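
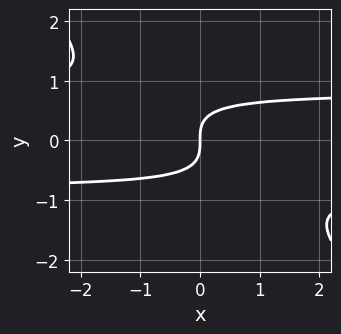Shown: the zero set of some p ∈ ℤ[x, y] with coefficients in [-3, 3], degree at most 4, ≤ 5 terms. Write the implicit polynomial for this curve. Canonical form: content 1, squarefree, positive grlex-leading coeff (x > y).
3*x*y^2 + 3*y^3 - 2*x

Degree: the shape is more complex than any degree-2 curve, so deg p = 3.
From the visible intercepts: one x-axis crossing is at x = 0; one y-axis crossing is at y = 0.
The integer polynomial consistent with all of this is the stated p.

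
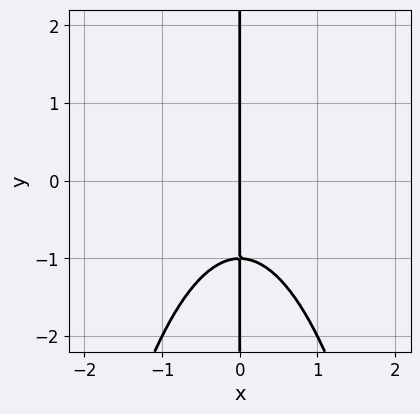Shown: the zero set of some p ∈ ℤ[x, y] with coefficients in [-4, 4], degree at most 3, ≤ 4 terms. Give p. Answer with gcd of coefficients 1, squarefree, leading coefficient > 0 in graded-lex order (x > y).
1. Degree: the shape is more complex than any degree-2 curve, so deg p = 3.
2. Against the integer gridlines: the visible y-axis segment lies entirely on the curve; it meets the x-axis at x = 0 (among the integer gridlines).
3. Assembling these constraints gives the stated polynomial.

x^3 + x*y + x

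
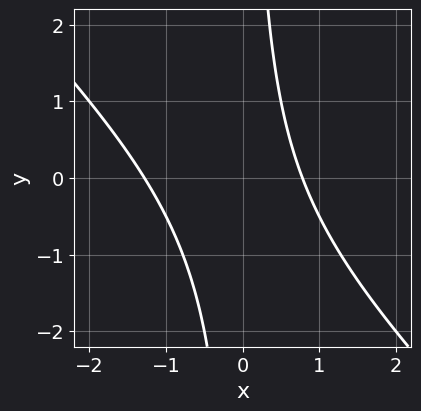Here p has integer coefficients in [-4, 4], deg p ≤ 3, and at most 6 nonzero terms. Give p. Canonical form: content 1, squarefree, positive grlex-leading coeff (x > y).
2*x^2 + 2*x*y + x - 2

(a) Degree: the shape is more complex than any degree-1 curve, so deg p = 2.
(b) Against the integer gridlines: the curve avoids every integer y-axis point in the box.
(c) The integer polynomial consistent with all of this is the stated p.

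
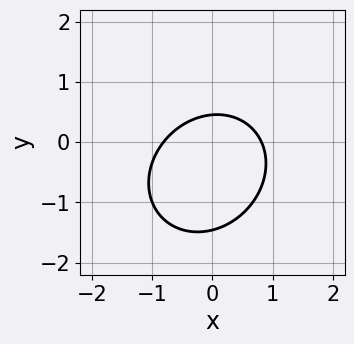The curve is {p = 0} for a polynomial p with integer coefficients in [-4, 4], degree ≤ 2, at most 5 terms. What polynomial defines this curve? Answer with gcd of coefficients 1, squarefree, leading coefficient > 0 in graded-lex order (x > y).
3*x^2 - x*y + 3*y^2 + 3*y - 2

(a) The degree is 2 — a generic line meets the curve in up to 2 points.
(b) Putting this together gives p.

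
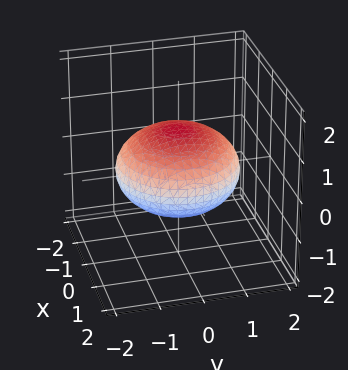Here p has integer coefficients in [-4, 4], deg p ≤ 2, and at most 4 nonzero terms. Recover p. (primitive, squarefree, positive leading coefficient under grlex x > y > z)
x^2 + y^2 + 2*z^2 - 2

1. deg p = 2.
2. Symmetries: the z-axis is an axis of rotation, so x and y enter only as x² + y²; the z ↦ −z reflection is a symmetry, so z appears only in even powers.
3. Against the integer gridlines: a circular section at z = 0 has radius between 1 and 2; the z-axis gridline crossings are at z ∈ {-1, 1}.
4. Matching integer coefficients to the picture gives p.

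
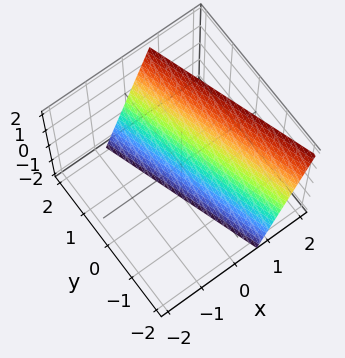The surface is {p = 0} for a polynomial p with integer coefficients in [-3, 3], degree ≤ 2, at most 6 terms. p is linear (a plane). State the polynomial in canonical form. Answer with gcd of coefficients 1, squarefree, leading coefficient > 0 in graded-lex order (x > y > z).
The degree is 1 — the surface is flat (a plane).
Reading off the gridlines: it crosses the z-axis at the gridline z = -2; it crosses the y-axis at the gridline y = 2.
Assembling these constraints gives the stated polynomial.

3*x + y - z - 2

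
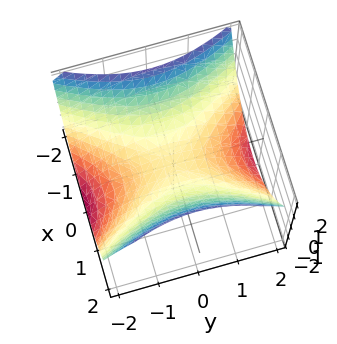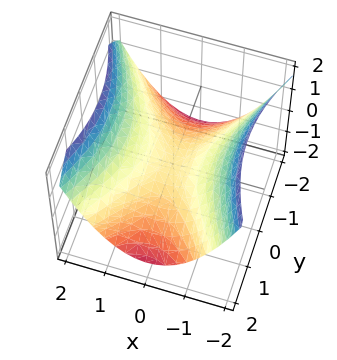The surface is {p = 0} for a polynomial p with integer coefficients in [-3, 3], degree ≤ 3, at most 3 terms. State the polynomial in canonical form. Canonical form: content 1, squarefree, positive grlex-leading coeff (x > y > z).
1. deg p = 2. A saddle surface; a quadric.
2. Symmetries: mirror symmetry y ↦ −y ⇒ only even powers of y; it's symmetric under x → −x, forcing even powers of x.
3. Against the integer gridlines: it meets the y-axis at y = 0 (among the integer gridlines); it crosses the z-axis at the gridline z = 0; one x-axis crossing is at x = 0.
4. Assembling these constraints gives the stated polynomial.

2*x^2 - y^2 - 3*z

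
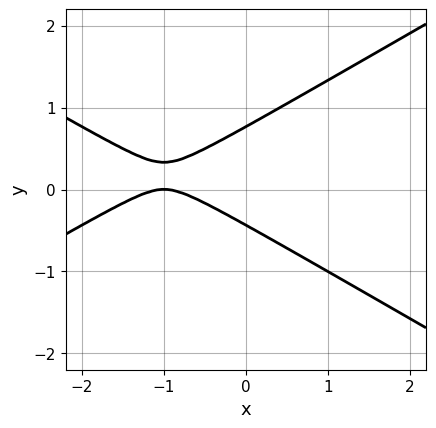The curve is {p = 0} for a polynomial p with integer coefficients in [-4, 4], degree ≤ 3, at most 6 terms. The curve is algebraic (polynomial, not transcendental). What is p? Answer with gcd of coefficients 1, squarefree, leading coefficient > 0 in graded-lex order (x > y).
First, deg p = 2. The shape is more complex than any degree-1 curve.
Next, from the axis intercepts and sections: it crosses the x-axis at the gridline x = -1.
Finally, these observations pin down the coefficients.

x^2 - 3*y^2 + 2*x + y + 1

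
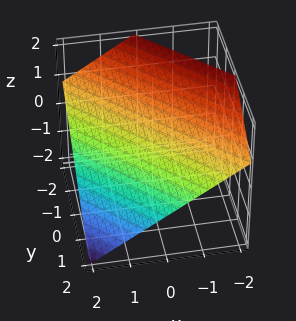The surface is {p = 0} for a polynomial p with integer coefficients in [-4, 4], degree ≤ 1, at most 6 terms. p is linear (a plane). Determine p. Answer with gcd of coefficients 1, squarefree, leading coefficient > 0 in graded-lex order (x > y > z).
2*x + 2*y + 3*z - 2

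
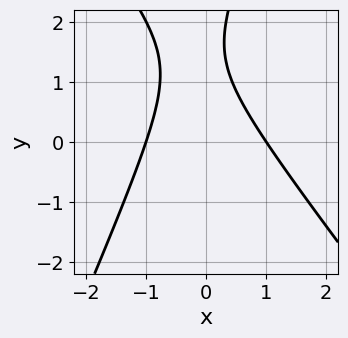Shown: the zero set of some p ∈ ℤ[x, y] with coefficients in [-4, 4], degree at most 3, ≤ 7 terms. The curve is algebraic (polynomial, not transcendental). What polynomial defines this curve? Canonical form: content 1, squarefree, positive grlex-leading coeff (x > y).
3*x^2 + x*y - y^2 + 3*y - 3

(a) deg p = 2.
(b) From the visible intercepts: no y-intercept at any integer in the box; among the integer gridlines, it crosses the x-axis at x ∈ {-1, 1}.
(c) Assembling these constraints gives the stated polynomial.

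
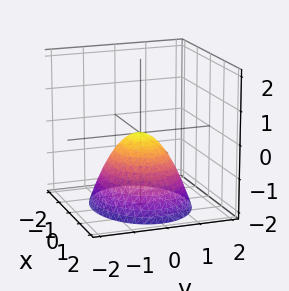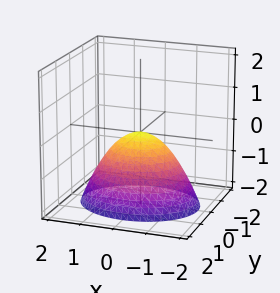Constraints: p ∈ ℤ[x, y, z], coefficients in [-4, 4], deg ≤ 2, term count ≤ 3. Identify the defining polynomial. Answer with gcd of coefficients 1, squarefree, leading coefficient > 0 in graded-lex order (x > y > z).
(a) The degree is 2 — a paraboloid; a quadric.
(b) Symmetries: it's symmetric under x → −x, forcing even powers of x; the y ↦ −y reflection is a symmetry, so y appears only in even powers.
(c) Checking where it meets the axes: it crosses the y-axis at the gridline y = 0; one z-axis crossing is at z = 0.
(d) Together with the visible shape, these determine p as stated.

2*x^2 + 3*y^2 + 3*z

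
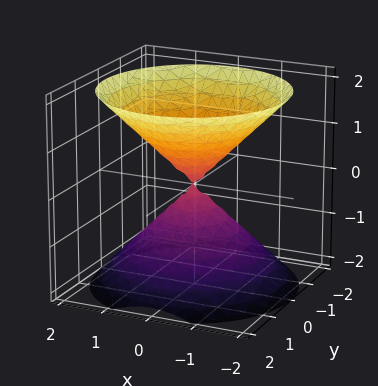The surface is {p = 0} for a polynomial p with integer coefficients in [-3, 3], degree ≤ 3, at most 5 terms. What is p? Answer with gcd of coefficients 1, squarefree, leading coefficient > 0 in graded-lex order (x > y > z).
x^2 + y^2 - z^2

(a) I count 2 distinct pieces. They look like related sheets of one shape, so recover p as a whole.
(b) Degree: two nappes meeting at a single point; a quadric, so deg p = 2.
(c) Symmetry: the surface is invariant under rotation about z: p = q(x² + y², z); mirror symmetry z ↦ −z ⇒ only even powers of z.
(d) Checking where it meets the axes: it meets the z-axis at z = 0 (among the integer gridlines); it crosses the y-axis at the gridline y = 0; it meets the x-axis at x = 0 (among the integer gridlines).
(e) Putting this together gives p.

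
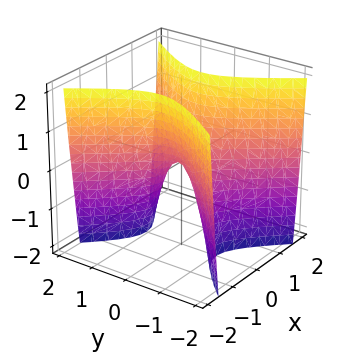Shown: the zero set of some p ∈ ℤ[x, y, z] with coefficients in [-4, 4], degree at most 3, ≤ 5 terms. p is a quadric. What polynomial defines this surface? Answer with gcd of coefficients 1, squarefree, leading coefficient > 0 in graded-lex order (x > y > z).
(a) The degree is 2 — a saddle surface; a quadric.
(b) Symmetries: it's symmetric under y → −y, forcing even powers of y; it's symmetric under x → −x, forcing even powers of x.
(c) Observable constraints: it crosses the z-axis at the gridline z = 0; it crosses the x-axis at the gridline x = 0.
(d) Assembling these constraints gives the stated polynomial.

3*x^2 - 2*y^2 - z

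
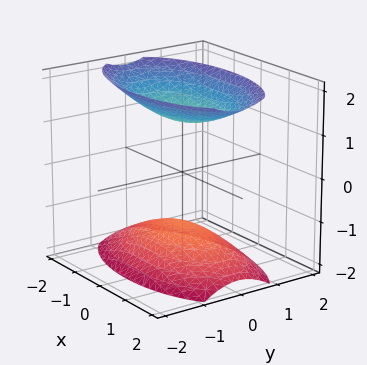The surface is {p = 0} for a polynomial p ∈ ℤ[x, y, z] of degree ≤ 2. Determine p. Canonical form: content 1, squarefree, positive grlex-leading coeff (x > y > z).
x^2 + 3*y^2 - 2*z^2 + 3

The picture has 2 separate pieces. They look like related sheets of one shape, so recover p as a whole.
deg p = 2. Two separate bowl-shaped sheets opening away from each other; a quadric.
Symmetries: it's symmetric under z → −z, forcing even powers of z; it's symmetric under x → −x, forcing even powers of x; mirror symmetry y ↦ −y ⇒ only even powers of y.
From the visible intercepts: the surface avoids every integer x-axis point in the box; it misses every integer gridline on the y-axis.
Assembling these constraints gives the stated polynomial.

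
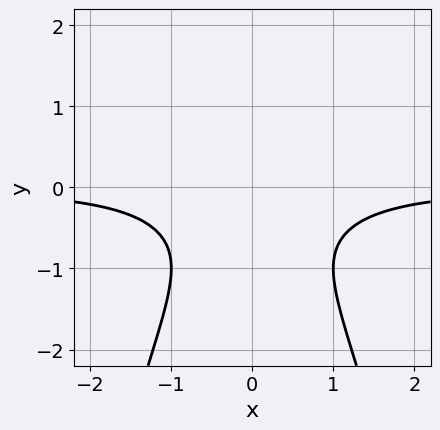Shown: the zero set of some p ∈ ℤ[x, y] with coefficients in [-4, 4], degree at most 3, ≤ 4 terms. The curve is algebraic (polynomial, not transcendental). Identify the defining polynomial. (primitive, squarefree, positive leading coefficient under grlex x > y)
1. deg p = 3. A generic line meets the curve in up to 3 points.
2. Symmetries: it's symmetric under x → −x, forcing even powers of x.
3. From the axis intercepts and sections: it misses every integer gridline on the y-axis; the curve avoids every integer x-axis point in the box.
4. Together with the visible shape, these determine p as stated.

x^2*y + y^2 + y + 1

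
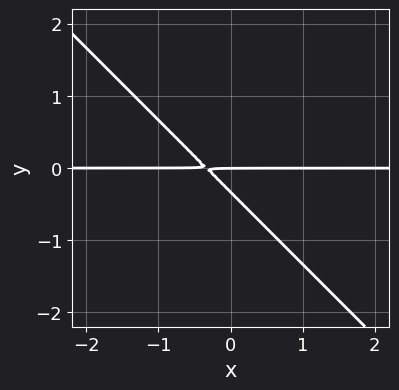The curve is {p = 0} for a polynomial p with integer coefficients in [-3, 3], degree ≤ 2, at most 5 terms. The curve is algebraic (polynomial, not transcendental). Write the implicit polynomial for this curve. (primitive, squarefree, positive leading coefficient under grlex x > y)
3*x*y + 3*y^2 + y

First, the degree is 2 — no degree-1 curve has this shape.
Then, reading off the gridlines: every point of the x-axis in the box is on the curve; it meets the y-axis at y = 0 (among the integer gridlines).
Finally, putting this together gives p.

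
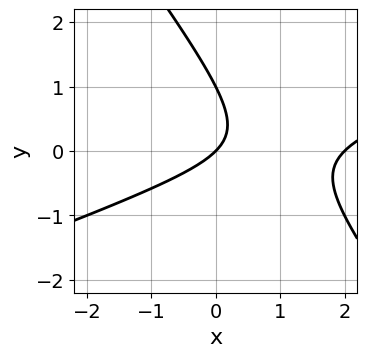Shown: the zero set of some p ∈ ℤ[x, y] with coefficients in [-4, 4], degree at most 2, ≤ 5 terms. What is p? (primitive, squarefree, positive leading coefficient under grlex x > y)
x^2 - 2*x*y - 2*y^2 - 2*x + 2*y

First, deg p = 2.
Next, against the integer gridlines: the x-axis gridline crossings are at x ∈ {0, 2}; among the integer gridlines, it crosses the y-axis at y ∈ {0, 1}.
Finally, fitting integer coefficients to these (and the overall shape) gives p.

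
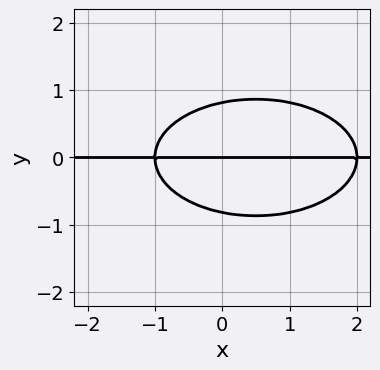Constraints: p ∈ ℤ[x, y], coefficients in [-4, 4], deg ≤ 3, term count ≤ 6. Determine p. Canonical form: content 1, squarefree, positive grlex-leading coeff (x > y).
x^2*y + 3*y^3 - x*y - 2*y

First, deg p = 3.
Then, against the integer gridlines: the visible x-axis segment lies entirely on the curve; it crosses the y-axis at the gridline y = 0.
Finally, the integer polynomial consistent with all of this is the stated p.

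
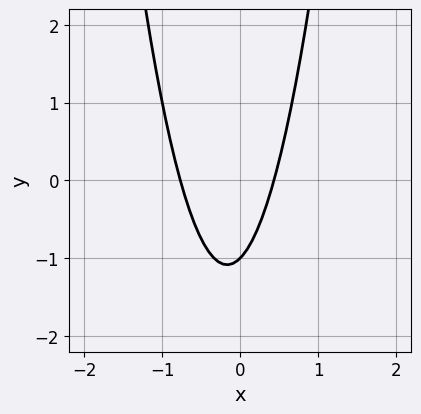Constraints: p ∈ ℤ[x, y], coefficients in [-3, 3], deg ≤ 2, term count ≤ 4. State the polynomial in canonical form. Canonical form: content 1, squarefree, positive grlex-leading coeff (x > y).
3*x^2 + x - y - 1

The degree is 2 — a generic line meets the curve in up to 2 points.
Checking where it meets the axes: it crosses the y-axis at the gridline y = -1.
These observations pin down the coefficients.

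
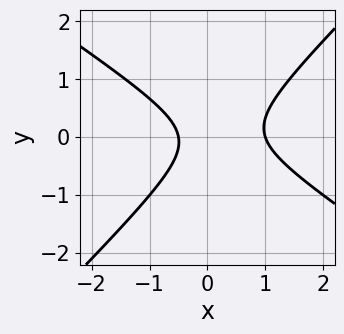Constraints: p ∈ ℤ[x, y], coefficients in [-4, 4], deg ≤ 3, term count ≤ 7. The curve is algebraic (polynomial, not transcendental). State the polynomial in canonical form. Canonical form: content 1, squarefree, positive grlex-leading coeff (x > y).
2*x^2 + x*y - 3*y^2 - x - 1

1. Degree: no degree-1 curve has this shape, so deg p = 2.
2. From the axis intercepts and sections: the curve avoids every integer y-axis point in the box; it crosses the x-axis at the gridline x = 1.
3. The integer polynomial consistent with all of this is the stated p.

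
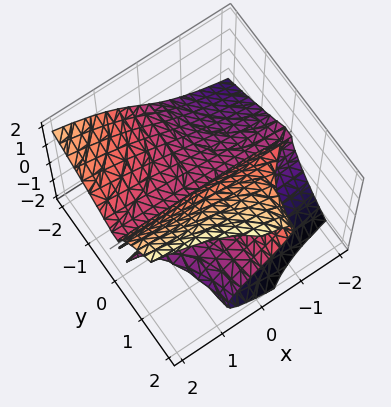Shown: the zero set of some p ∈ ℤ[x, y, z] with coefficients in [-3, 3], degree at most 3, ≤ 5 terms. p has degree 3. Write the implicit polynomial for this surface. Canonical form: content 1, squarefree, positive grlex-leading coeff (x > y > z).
x*y^2 - z^3 + 2*y*z

(a) deg p = 3.
(b) From the axis intercepts and sections: the visible y-axis segment lies entirely on the surface; the visible x-axis segment lies entirely on the surface; it crosses the z-axis at the gridline z = 0.
(c) Putting this together gives p.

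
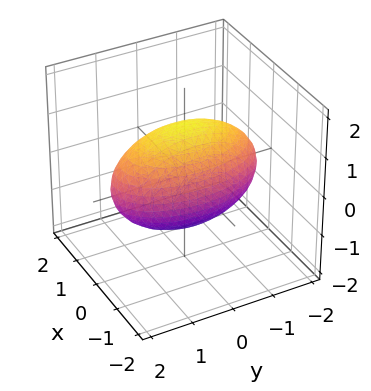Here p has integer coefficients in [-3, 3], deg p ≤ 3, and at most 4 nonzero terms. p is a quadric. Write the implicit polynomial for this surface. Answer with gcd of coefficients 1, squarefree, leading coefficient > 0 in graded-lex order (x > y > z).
(a) deg p = 2. A closed, bounded, convex surface; a quadric.
(b) Symmetries: the y ↦ −y reflection is a symmetry, so y appears only in even powers; mirror symmetry z ↦ −z ⇒ only even powers of z; it's symmetric under x → −x, forcing even powers of x.
(c) Observable constraints: the x-axis gridline crossings are at x ∈ {-1, 1}.
(d) Fitting integer coefficients to these (and the overall shape) gives p.

3*x^2 + y^2 + 2*z^2 - 3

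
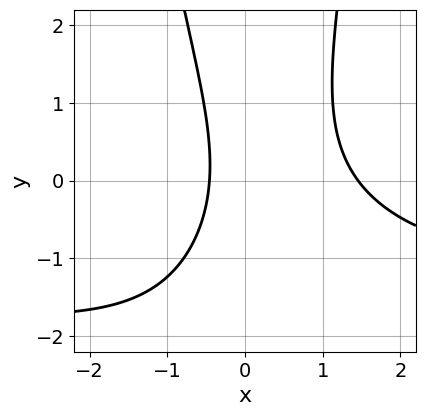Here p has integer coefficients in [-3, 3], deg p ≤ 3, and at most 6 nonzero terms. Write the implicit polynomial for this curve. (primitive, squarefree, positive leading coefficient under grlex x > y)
First, deg p = 3. The shape is more complex than any degree-2 curve.
Then, observable constraints: no y-intercept at any integer in the box.
Finally, fitting integer coefficients to these (and the overall shape) gives p.

2*x^2*y + 3*x^2 - y^2 - 3*x - 2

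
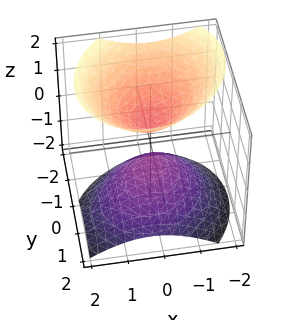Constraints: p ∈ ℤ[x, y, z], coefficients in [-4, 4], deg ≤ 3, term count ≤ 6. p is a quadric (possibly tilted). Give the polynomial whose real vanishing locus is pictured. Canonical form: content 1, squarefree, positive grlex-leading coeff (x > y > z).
3*x^2 - x*y + 3*y^2 + 2*y*z - 3*z^2 + 1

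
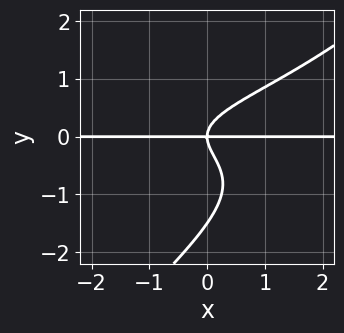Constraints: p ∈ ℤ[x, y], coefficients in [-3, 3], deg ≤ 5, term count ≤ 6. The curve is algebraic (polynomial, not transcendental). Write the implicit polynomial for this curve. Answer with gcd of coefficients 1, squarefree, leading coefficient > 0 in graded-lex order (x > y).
First, the degree is 4 — the shape is more complex than any degree-3 curve.
Next, from the visible intercepts: the visible x-axis segment lies entirely on the curve; one y-axis crossing is at y = 0.
Finally, these observations pin down the coefficients.

2*x*y^3 - 2*y^4 - 3*y^3 + 2*x*y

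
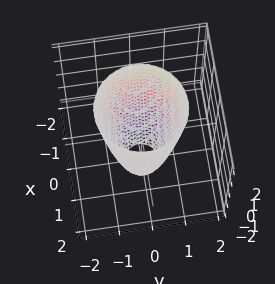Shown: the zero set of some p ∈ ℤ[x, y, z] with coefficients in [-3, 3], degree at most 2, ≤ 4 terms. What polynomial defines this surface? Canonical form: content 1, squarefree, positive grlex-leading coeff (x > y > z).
The degree is 2 — no degree-1 surface has this shape.
Symmetries: rotational symmetry about the z-axis ⇒ p depends on x, y only through x² + y².
From the axis intercepts and sections: among the integer gridlines, it crosses the x-axis at x ∈ {-1, 1}; a circular section at z = 2 has radius between 1 and 2; among the integer gridlines, it crosses the y-axis at y ∈ {-1, 1}.
Together with the visible shape, these determine p as stated.

3*x^2 + 3*y^2 - z - 3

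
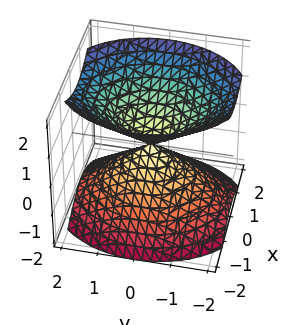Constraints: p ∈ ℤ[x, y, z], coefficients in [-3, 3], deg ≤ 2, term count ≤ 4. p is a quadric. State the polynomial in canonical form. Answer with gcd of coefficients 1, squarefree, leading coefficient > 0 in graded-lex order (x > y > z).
3*x^2 + 2*y^2 - 3*z^2

1. There are 2 components. Treating them together as one polynomial.
2. deg p = 2. Two nappes meeting at a single point; a quadric.
3. Symmetries: the y ↦ −y reflection is a symmetry, so y appears only in even powers; the x ↦ −x reflection is a symmetry, so x appears only in even powers; mirror symmetry z ↦ −z ⇒ only even powers of z.
4. From the axis intercepts and sections: it crosses the z-axis at the gridline z = 0; it meets the x-axis at x = 0 (among the integer gridlines).
5. Assembling these constraints gives the stated polynomial.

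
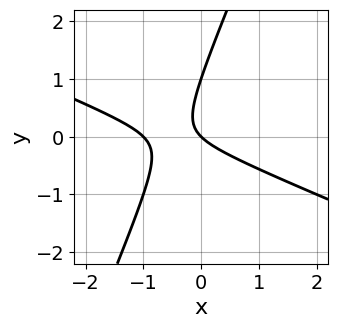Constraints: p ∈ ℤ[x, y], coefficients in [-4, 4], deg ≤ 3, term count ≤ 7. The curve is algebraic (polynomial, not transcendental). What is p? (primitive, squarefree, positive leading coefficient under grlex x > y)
1. The degree is 2 — the shape is more complex than any degree-1 curve.
2. From the axis intercepts and sections: among the integer gridlines, it crosses the x-axis at x ∈ {-1, 0}; the y-axis gridline crossings are at y ∈ {0, 1}.
3. These observations pin down the coefficients.

x^2 + 2*x*y - y^2 + x + y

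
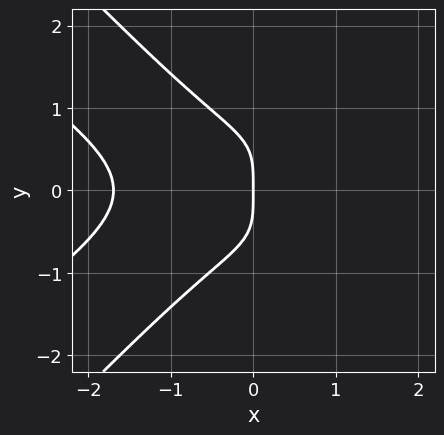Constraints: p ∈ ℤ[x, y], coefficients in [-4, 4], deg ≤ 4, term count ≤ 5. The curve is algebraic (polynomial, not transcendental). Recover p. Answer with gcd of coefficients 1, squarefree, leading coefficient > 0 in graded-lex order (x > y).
x^4 - 3*x^2*y^2 + 2*y^4 + x^3 + 2*x

1. Degree: the shape is more complex than any degree-3 curve, so deg p = 4.
2. Symmetries: mirror symmetry y ↦ −y ⇒ only even powers of y.
3. Against the integer gridlines: it meets the x-axis at x = 0 (among the integer gridlines); it crosses the y-axis at the gridline y = 0.
4. Solving for integer coefficients yields p as stated.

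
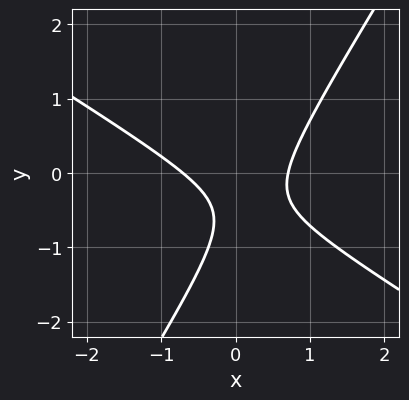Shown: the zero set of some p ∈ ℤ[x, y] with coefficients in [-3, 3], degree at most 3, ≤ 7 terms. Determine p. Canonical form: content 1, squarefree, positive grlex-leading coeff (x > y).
1. Degree: the shape is more complex than any degree-1 curve, so deg p = 2.
2. From the visible intercepts: the curve avoids every integer y-axis point in the box.
3. Solving for integer coefficients yields p as stated.

2*x^2 + 2*x*y - 2*y^2 - 2*y - 1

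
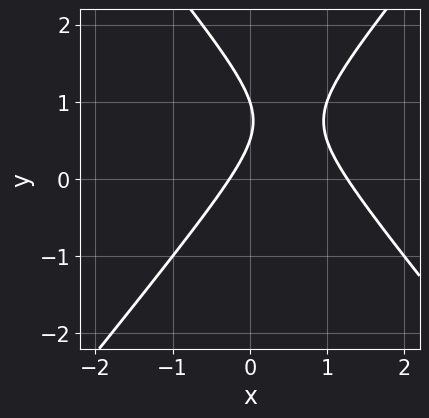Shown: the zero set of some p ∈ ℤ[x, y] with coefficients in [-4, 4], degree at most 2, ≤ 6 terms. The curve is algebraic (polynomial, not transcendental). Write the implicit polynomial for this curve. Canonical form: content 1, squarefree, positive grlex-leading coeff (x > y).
3*x^2 - 2*y^2 - 3*x + 3*y - 1

First, deg p = 2.
Then, reading off the gridlines: it meets the y-axis at y = 1 (among the integer gridlines).
Finally, putting this together gives p.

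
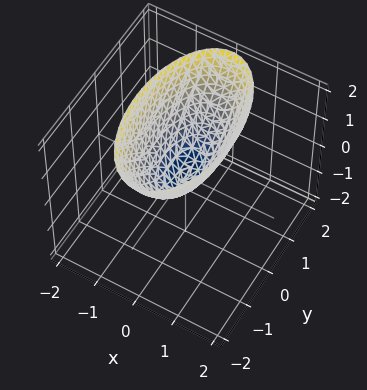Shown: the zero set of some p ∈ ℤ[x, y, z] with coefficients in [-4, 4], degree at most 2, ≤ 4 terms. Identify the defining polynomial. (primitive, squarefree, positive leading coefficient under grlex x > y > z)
3*x^2 + y^2 - 2*z

(a) Degree: a paraboloid; a quadric, so deg p = 2.
(b) Symmetries: it's symmetric under x → −x, forcing even powers of x; it's symmetric under y → −y, forcing even powers of y.
(c) From the axis intercepts and sections: it meets the y-axis at y = 0 (among the integer gridlines); it meets the x-axis at x = 0 (among the integer gridlines); it meets the z-axis at z = 0 (among the integer gridlines).
(d) Solving for integer coefficients yields p as stated.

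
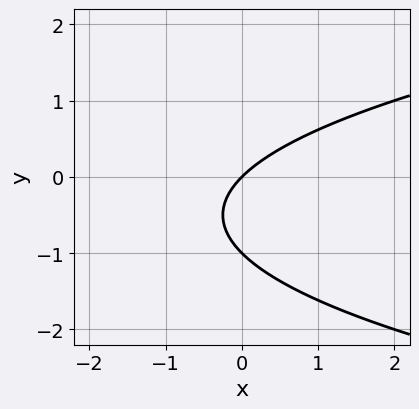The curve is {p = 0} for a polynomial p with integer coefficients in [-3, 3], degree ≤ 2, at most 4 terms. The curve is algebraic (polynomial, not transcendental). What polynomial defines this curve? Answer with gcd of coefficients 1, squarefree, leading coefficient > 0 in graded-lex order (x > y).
First, deg p = 2. A generic line meets the curve in up to 2 points.
Next, checking where it meets the axes: among the integer gridlines, it crosses the y-axis at y ∈ {-1, 0}; it crosses the x-axis at the gridline x = 0.
Finally, fitting integer coefficients to these (and the overall shape) gives p.

y^2 - x + y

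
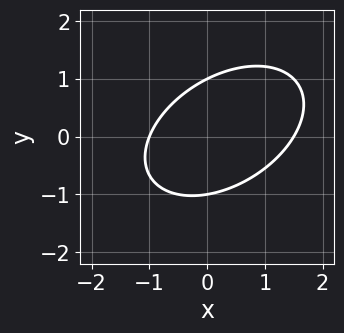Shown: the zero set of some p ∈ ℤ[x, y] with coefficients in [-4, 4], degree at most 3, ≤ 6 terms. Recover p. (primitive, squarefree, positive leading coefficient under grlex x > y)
2*x^2 - 2*x*y + 3*y^2 - x - 3

1. deg p = 2.
2. Checking where it meets the axes: one x-axis crossing is at x = -1; among the integer gridlines, it crosses the y-axis at y ∈ {-1, 1}.
3. Solving for integer coefficients yields p as stated.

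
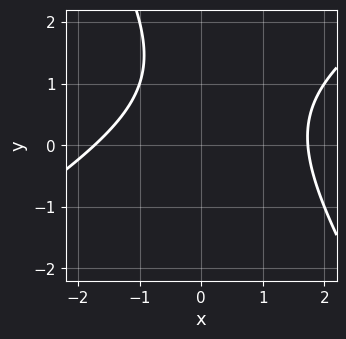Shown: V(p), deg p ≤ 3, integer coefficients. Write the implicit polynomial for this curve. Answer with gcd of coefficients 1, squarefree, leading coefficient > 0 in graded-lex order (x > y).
(a) deg p = 2. The shape is more complex than any degree-1 curve.
(b) Reading off the gridlines: it misses every integer gridline on the y-axis.
(c) Putting this together gives p.

x^2 - x*y - y^2 + 2*y - 3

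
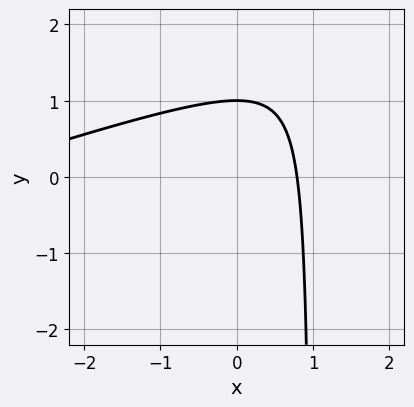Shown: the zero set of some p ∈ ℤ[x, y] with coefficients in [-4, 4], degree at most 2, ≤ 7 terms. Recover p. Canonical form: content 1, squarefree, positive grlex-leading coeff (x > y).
Degree: the shape is more complex than any degree-1 curve, so deg p = 2.
From the axis intercepts and sections: it crosses the y-axis at the gridline y = 1.
The integer polynomial consistent with all of this is the stated p.

x^2 - 3*x*y + 3*x + 3*y - 3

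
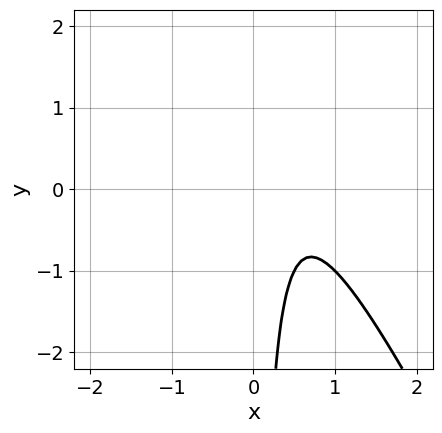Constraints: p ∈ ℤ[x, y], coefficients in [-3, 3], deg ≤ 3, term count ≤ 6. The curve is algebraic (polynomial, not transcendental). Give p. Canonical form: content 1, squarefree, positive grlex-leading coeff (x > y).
2*x^2 + x*y - 2*x + 1

deg p = 2.
From the axis intercepts and sections: the curve avoids every integer x-axis point in the box; it misses every integer gridline on the y-axis.
Together with the visible shape, these determine p as stated.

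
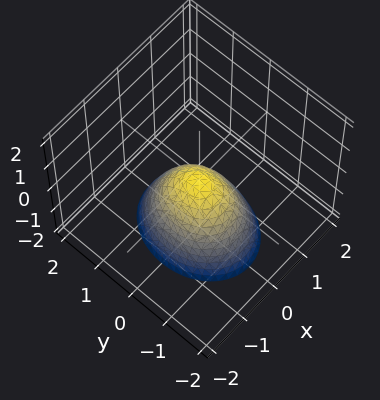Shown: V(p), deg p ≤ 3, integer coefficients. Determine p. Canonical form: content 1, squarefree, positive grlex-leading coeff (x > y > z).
(a) The degree is 2 — a paraboloid; a quadric.
(b) Symmetries: the y ↦ −y reflection is a symmetry, so y appears only in even powers; the x ↦ −x reflection is a symmetry, so x appears only in even powers.
(c) From the visible intercepts: one x-axis crossing is at x = 0; it meets the y-axis at y = 0 (among the integer gridlines).
(d) Matching integer coefficients to the picture gives p.

3*x^2 + 2*y^2 + 2*z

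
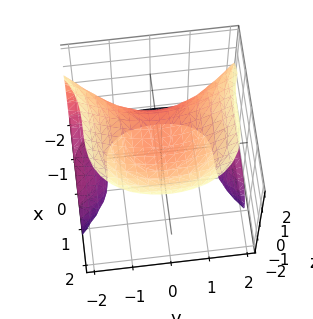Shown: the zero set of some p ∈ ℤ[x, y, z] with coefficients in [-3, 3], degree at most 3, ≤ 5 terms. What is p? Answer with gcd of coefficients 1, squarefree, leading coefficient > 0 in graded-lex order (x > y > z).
1. The degree is 3 — no degree-2 surface has this shape.
2. Checking where it meets the axes: the surface avoids every integer y-axis point in the box; it crosses the z-axis at the gridline z = 1; it meets the x-axis at x = -1 (among the integer gridlines).
3. Assembling these constraints gives the stated polynomial.

x^3 + y^2*z - z^3 + 1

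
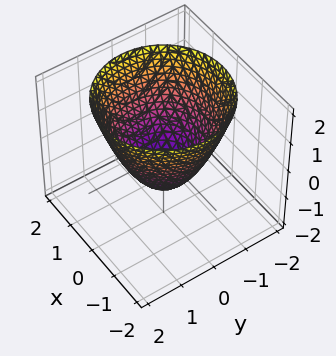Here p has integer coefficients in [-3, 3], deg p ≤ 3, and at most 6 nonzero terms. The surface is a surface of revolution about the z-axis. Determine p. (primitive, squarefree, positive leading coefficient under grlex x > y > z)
x^2 + y^2 - z - 1

(a) deg p = 2. No degree-1 surface has this shape.
(b) By symmetry, the surface is invariant under rotation about z: p = q(x² + y², z).
(c) Observable constraints: the x-axis gridline crossings are at x ∈ {-1, 1}; the y-axis gridline crossings are at y ∈ {-1, 1}.
(d) Assembling these constraints gives the stated polynomial. Check: (0, 0, -1) on the z-axis lies on the surface, and p(0, 0, -1) = 0. ✓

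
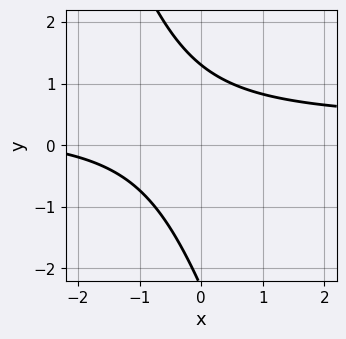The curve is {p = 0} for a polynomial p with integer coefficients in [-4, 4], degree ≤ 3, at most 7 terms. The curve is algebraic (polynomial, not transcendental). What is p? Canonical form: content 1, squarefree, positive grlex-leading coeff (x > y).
3*x*y + y^2 - x + y - 3

First, degree: the shape is more complex than any degree-1 curve, so deg p = 2.
Next, against the integer gridlines: no x-intercept at any integer in the box.
Finally, together with the visible shape, these determine p as stated.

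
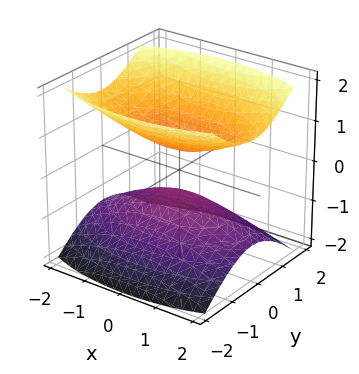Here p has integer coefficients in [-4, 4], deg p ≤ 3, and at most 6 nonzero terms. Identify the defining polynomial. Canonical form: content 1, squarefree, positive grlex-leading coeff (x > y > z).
First, I count 2 distinct pieces. They look like related sheets of one shape, so recover p as a whole.
Next, degree: two sheets facing apart; a quadric, so deg p = 2.
Then, symmetries: it's symmetric under x → −x, forcing even powers of x; mirror symmetry z ↦ −z ⇒ only even powers of z; the y ↦ −y reflection is a symmetry, so y appears only in even powers.
Next, from the visible intercepts: it misses every integer gridline on the x-axis; no y-intercept at any integer in the box.
Finally, these observations pin down the coefficients.

x^2 + 3*y^2 - 3*z^2 + 1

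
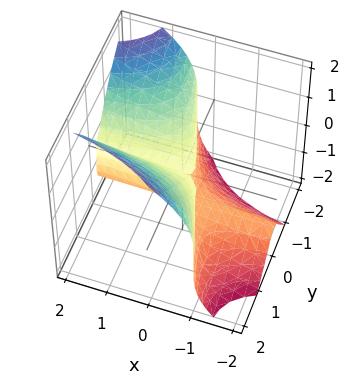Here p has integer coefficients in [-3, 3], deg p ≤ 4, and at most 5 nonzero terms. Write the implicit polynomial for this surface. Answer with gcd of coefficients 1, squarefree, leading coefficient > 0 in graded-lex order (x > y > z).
3*x*y^2 + y^3 - z^3 + y^2 - z^2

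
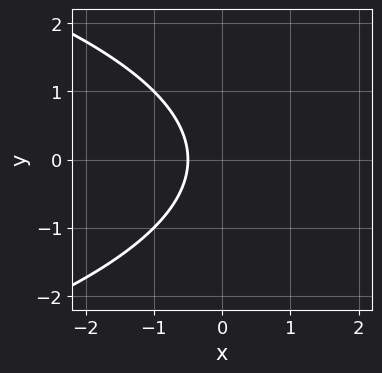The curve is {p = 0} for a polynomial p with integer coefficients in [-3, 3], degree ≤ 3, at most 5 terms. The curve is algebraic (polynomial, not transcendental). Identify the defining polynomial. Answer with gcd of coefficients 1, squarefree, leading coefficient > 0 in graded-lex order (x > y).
y^2 + 2*x + 1

Degree: a generic line meets the curve in up to 2 points, so deg p = 2.
Symmetries: it's symmetric under y → −y, forcing even powers of y.
Against the integer gridlines: no y-intercept at any integer in the box.
Solving for integer coefficients yields p as stated.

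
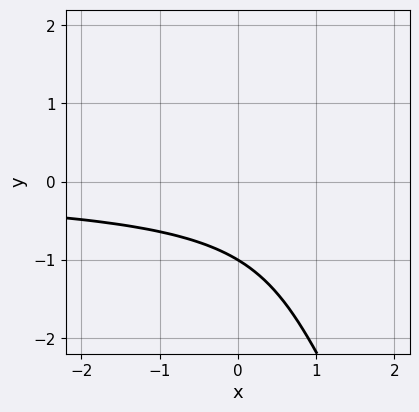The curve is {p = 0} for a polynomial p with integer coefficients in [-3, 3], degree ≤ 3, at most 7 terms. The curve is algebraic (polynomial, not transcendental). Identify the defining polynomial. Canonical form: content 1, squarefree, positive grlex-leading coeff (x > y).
1. deg p = 3. The shape is more complex than any degree-2 curve.
2. Observable constraints: the curve avoids every integer x-axis point in the box; one y-axis crossing is at y = -1.
3. Putting this together gives p.

2*x*y^2 + y^3 - x*y + 2*y + 3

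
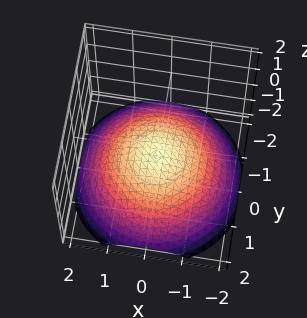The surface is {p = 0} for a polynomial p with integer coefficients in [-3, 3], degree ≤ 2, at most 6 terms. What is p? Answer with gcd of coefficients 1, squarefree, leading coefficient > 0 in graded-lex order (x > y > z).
x^2 + y^2 + 3*z + 1

deg p = 2.
Symmetry: the z-axis is an axis of rotation, so x and y enter only as x² + y².
From the visible intercepts: no x-intercept at any integer in the box; the surface avoids every integer y-axis point in the box; a circular section at z = -1 has radius between 1 and 2.
These observations pin down the coefficients.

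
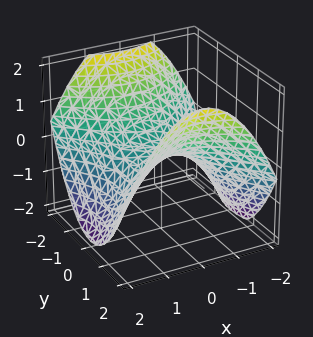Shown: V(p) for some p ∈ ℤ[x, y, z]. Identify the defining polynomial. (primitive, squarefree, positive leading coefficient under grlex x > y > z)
1. Degree: a hyperbolic paraboloid; a quadric, so deg p = 2.
2. Symmetries: it's symmetric under y → −y, forcing even powers of y; mirror symmetry x ↦ −x ⇒ only even powers of x.
3. Reading off the gridlines: one x-axis crossing is at x = 0; it crosses the y-axis at the gridline y = 0.
4. These observations pin down the coefficients.

x^2 - y^2 + 2*z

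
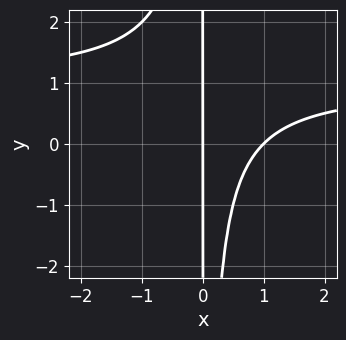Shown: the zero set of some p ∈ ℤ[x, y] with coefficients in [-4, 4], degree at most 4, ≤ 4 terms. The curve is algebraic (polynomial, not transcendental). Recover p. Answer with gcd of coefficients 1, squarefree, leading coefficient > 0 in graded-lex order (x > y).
First, the degree is 3 — the shape is more complex than any degree-2 curve.
Next, checking where it meets the axes: every point of the y-axis in the box is on the curve; the x-axis gridline crossings are at x ∈ {0, 1}.
Finally, solving for integer coefficients yields p as stated.

x^2*y - x^2 + x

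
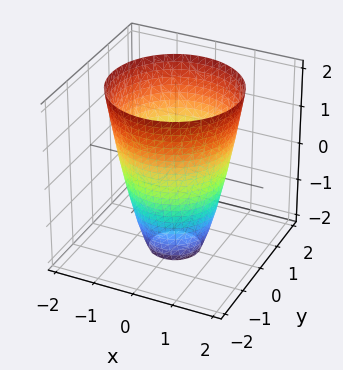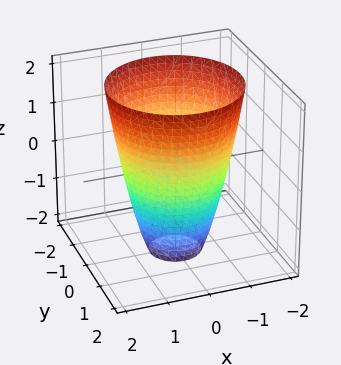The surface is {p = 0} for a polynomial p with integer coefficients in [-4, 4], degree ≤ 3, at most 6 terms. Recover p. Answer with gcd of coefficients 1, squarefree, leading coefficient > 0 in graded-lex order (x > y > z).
2*x^2 + 2*y^2 - z - 3

The degree is 2 — a generic line meets the surface in up to 2 points.
Symmetry: the surface is invariant under rotation about z: p = q(x² + y², z).
From the visible intercepts: a circular section at z = 1 has radius between 1 and 2; the surface avoids every integer z-axis point in the box.
These observations pin down the coefficients.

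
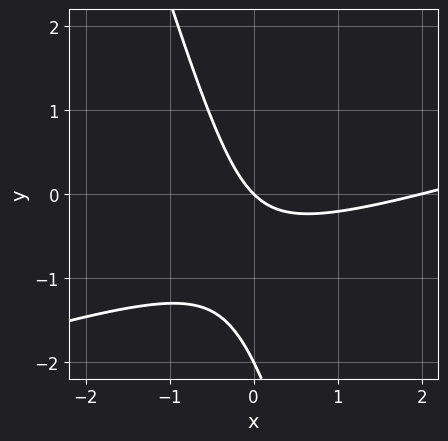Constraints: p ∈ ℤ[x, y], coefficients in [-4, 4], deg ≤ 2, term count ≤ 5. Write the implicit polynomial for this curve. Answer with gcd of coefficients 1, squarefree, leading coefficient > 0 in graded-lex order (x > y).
1. Degree: the shape is more complex than any degree-1 curve, so deg p = 2.
2. Checking where it meets the axes: the x-axis gridline crossings are at x ∈ {0, 2}; among the integer gridlines, it crosses the y-axis at y ∈ {-2, 0}.
3. The integer polynomial consistent with all of this is the stated p.

x^2 - 3*x*y - y^2 - 2*x - 2*y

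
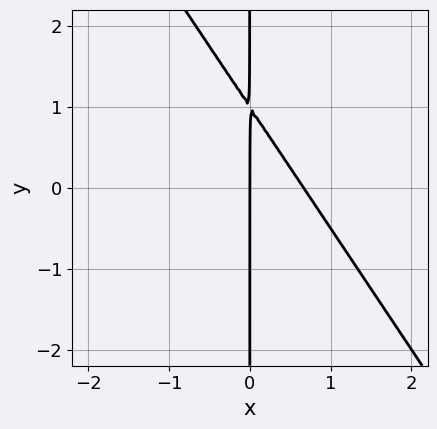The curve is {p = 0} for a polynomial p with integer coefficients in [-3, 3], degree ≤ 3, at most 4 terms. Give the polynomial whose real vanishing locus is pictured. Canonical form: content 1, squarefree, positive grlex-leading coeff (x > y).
3*x^2 + 2*x*y - 2*x

1. The degree is 2 — the shape is more complex than any degree-1 curve.
2. Checking where it meets the axes: one x-axis crossing is at x = 0; every point of the y-axis in the box is on the curve.
3. The integer polynomial consistent with all of this is the stated p.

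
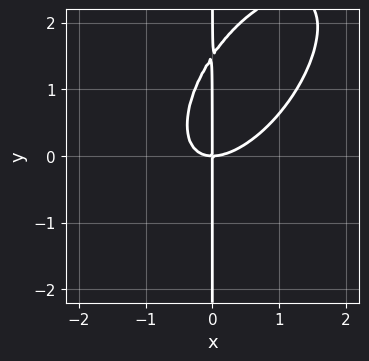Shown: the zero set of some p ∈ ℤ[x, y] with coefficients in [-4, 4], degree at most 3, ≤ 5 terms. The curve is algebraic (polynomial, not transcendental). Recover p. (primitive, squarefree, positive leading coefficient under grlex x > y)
3*x^3 - 3*x^2*y + 2*x*y^2 - 3*x*y

1. The degree is 3 — the shape is more complex than any degree-2 curve.
2. Reading off the gridlines: it meets the x-axis at x = 0 (among the integer gridlines); the visible y-axis segment lies entirely on the curve.
3. Together with the visible shape, these determine p as stated.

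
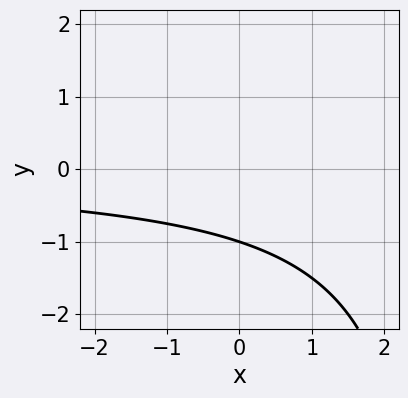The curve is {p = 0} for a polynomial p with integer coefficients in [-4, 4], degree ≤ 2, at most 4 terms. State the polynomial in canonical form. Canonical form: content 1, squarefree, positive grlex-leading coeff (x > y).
x*y - 3*y - 3

(a) Degree: no degree-1 curve has this shape, so deg p = 2.
(b) Checking where it meets the axes: it crosses the y-axis at the gridline y = -1; no x-intercept at any integer in the box.
(c) Putting this together gives p.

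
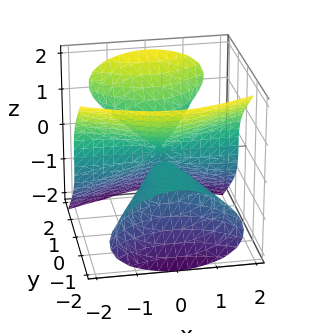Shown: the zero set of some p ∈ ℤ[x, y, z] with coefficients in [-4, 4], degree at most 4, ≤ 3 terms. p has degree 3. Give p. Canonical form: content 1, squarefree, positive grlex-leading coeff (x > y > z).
2*x^2*y - 3*y^2*z + 3*z^3

1. There are 2 components. Treating them together as one polynomial.
2. deg p = 3. The shape is more complex than any degree-2 surface.
3. Checking where it meets the axes: every point of the y-axis in the box is on the surface; it meets the z-axis at z = 0 (among the integer gridlines).
4. Solving for integer coefficients yields p as stated. Check: (1, 0, 0) on the x-axis lies on the surface, and p(1, 0, 0) = 0. ✓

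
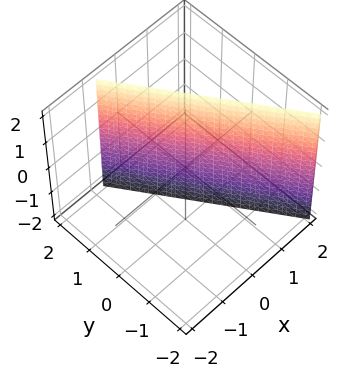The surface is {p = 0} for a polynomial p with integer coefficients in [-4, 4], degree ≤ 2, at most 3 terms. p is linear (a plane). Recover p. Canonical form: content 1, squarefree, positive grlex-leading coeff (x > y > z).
3*x + 2*y - 2

(a) Degree: the surface is flat (a plane), so deg p = 1.
(b) Against the integer gridlines: no z-intercept at any integer in the box; it crosses the y-axis at the gridline y = 1.
(c) These observations pin down the coefficients.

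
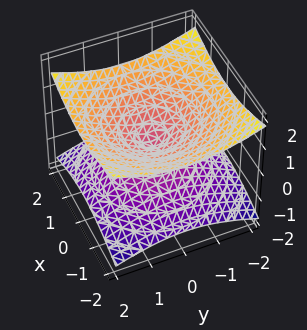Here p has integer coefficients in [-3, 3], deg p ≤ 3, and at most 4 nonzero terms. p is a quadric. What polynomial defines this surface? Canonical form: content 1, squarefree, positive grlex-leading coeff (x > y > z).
deg p = 2.
Symmetries: mirror symmetry z ↦ −z ⇒ only even powers of z; rotational symmetry about the z-axis ⇒ p depends on x, y only through x² + y².
Against the integer gridlines: one z-axis crossing is at z = 0; a circular section at z = -1 has radius between 1 and 2; one x-axis crossing is at x = 0; it meets the y-axis at y = 0 (among the integer gridlines).
Assembling these constraints gives the stated polynomial.

x^2 + y^2 - 3*z^2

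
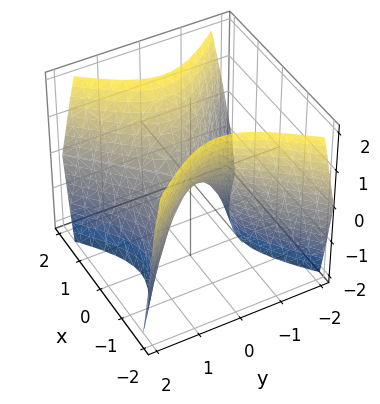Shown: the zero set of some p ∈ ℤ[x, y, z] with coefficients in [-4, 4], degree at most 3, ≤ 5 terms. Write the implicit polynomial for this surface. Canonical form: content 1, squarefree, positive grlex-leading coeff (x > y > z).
1. deg p = 2. A saddle surface; a quadric.
2. Symmetries: the x ↦ −x reflection is a symmetry, so x appears only in even powers; the y ↦ −y reflection is a symmetry, so y appears only in even powers.
3. Reading off the gridlines: it crosses the x-axis at the gridline x = 0; it crosses the z-axis at the gridline z = 0; one y-axis crossing is at y = 0.
4. Matching integer coefficients to the picture gives p.

3*x^2 - 3*y^2 - 2*z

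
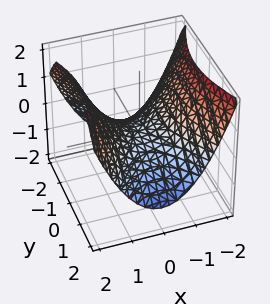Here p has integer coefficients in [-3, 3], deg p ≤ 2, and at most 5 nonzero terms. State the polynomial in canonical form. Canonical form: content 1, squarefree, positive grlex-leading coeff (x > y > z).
deg p = 2. A saddle surface; a quadric.
Symmetries: the x ↦ −x reflection is a symmetry, so x appears only in even powers; it's symmetric under y → −y, forcing even powers of y.
Checking where it meets the axes: one z-axis crossing is at z = 0; it crosses the x-axis at the gridline x = 0; one y-axis crossing is at y = 0.
Putting this together gives p.

2*x^2 - y^2 - 3*z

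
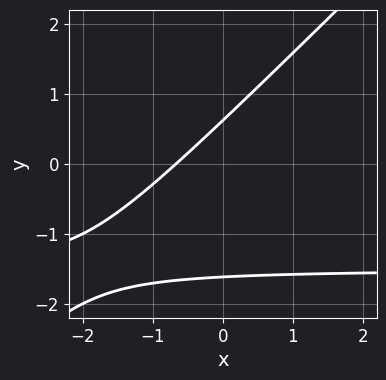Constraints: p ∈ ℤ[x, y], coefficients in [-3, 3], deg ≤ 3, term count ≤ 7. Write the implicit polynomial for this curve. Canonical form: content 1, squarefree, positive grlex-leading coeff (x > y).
First, degree: no degree-1 curve has this shape, so deg p = 2.
Finally, matching integer coefficients to the picture gives p.

2*x*y - 2*y^2 + 3*x - 2*y + 2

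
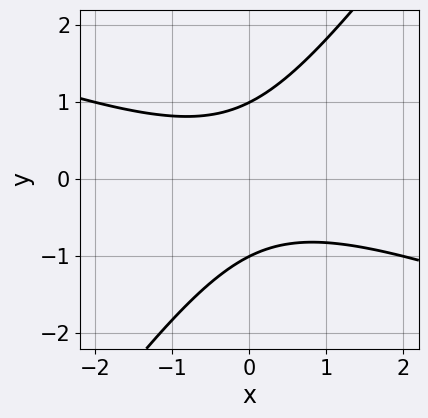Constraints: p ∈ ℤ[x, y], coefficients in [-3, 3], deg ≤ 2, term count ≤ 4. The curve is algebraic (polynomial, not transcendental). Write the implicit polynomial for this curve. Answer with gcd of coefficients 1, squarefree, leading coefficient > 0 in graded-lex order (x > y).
x^2 + 2*x*y - 2*y^2 + 2

1. Degree: no degree-1 curve has this shape, so deg p = 2.
2. From the visible intercepts: it misses every integer gridline on the x-axis; the y-axis gridline crossings are at y ∈ {-1, 1}.
3. These observations pin down the coefficients.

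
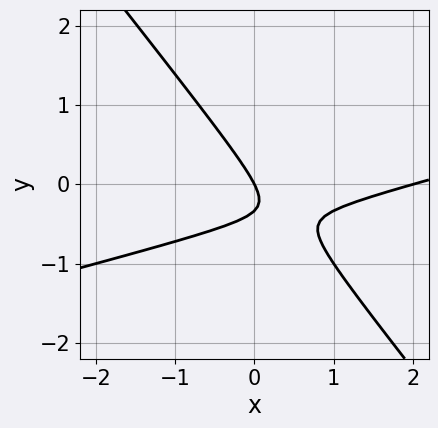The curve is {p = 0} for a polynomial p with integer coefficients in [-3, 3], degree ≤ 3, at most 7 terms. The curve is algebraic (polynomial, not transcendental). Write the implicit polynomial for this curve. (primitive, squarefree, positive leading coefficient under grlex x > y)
First, degree: no degree-1 curve has this shape, so deg p = 2.
Then, against the integer gridlines: the x-axis gridline crossings are at x ∈ {0, 2}; it crosses the y-axis at the gridline y = 0.
Finally, matching integer coefficients to the picture gives p.

x^2 - 3*x*y - 3*y^2 - 2*x - y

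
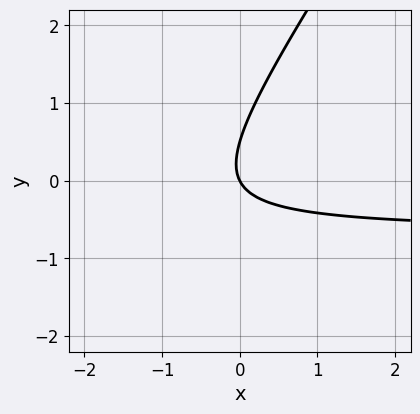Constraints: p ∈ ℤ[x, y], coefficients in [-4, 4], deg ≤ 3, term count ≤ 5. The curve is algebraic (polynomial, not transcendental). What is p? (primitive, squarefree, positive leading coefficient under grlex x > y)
First, deg p = 2.
Next, checking where it meets the axes: one x-axis crossing is at x = 0; it meets the y-axis at y = 0 (among the integer gridlines).
Finally, solving for integer coefficients yields p as stated.

3*x*y - 2*y^2 + 2*x + y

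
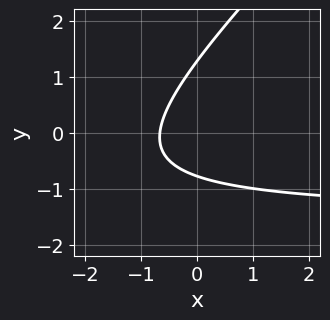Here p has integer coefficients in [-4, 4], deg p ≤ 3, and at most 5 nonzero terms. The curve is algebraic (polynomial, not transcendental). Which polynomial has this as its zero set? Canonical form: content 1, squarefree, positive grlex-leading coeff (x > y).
2*x*y - 2*y^2 + 3*x + y + 2

(a) Degree: no degree-1 curve has this shape, so deg p = 2.
(b) The integer polynomial consistent with all of this is the stated p.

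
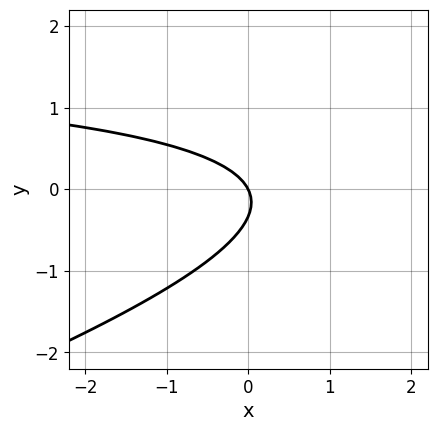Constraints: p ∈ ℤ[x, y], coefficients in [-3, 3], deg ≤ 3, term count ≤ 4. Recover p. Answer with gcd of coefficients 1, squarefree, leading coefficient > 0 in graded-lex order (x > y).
x*y - 3*y^2 - 2*x - y

First, the degree is 2 — a generic line meets the curve in up to 2 points.
Next, from the axis intercepts and sections: it meets the y-axis at y = 0 (among the integer gridlines); it crosses the x-axis at the gridline x = 0.
Finally, the integer polynomial consistent with all of this is the stated p.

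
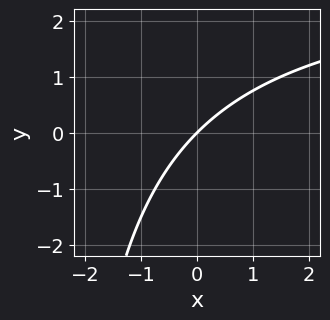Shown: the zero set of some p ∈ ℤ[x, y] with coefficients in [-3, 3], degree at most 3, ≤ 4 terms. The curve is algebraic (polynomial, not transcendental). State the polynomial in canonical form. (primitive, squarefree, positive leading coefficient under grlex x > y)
First, degree: no degree-1 curve has this shape, so deg p = 2.
Then, reading off the gridlines: it crosses the x-axis at the gridline x = 0; it meets the y-axis at y = 0 (among the integer gridlines).
Finally, these observations pin down the coefficients.

x*y - 3*x + 3*y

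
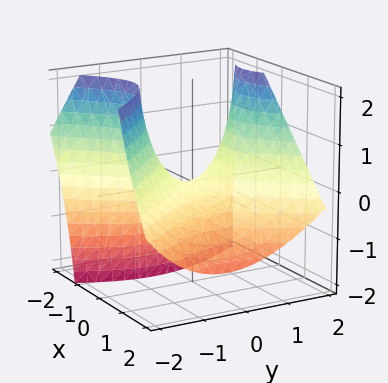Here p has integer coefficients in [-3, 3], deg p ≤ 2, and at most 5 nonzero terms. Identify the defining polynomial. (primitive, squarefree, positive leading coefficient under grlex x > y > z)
3*x^2 + 3*x*z - 2*y^2 + y*z + 3*z

First, degree: a generic line meets the surface in up to 2 points, so deg p = 2.
Next, checking where it meets the axes: it meets the x-axis at x = 0 (among the integer gridlines); it meets the y-axis at y = 0 (among the integer gridlines); it crosses the z-axis at the gridline z = 0.
Finally, together with the visible shape, these determine p as stated.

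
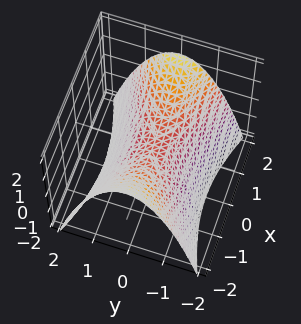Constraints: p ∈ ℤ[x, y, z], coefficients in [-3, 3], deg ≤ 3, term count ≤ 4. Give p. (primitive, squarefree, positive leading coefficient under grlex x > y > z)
Degree: a hyperbolic paraboloid; a quadric, so deg p = 2.
Symmetries: it's symmetric under x → −x, forcing even powers of x; it's symmetric under y → −y, forcing even powers of y.
Observable constraints: it crosses the y-axis at the gridline y = 0; it crosses the x-axis at the gridline x = 0.
Solving for integer coefficients yields p as stated.

x^2 - 3*y^2 - 3*z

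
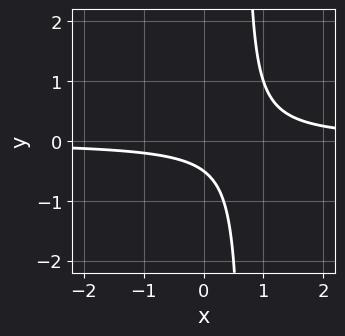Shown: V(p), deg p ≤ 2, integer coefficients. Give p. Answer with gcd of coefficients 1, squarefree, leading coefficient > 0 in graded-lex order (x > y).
1. deg p = 2. The shape is more complex than any degree-1 curve.
2. From the visible intercepts: it misses every integer gridline on the x-axis.
3. Assembling these constraints gives the stated polynomial.

3*x*y - 2*y - 1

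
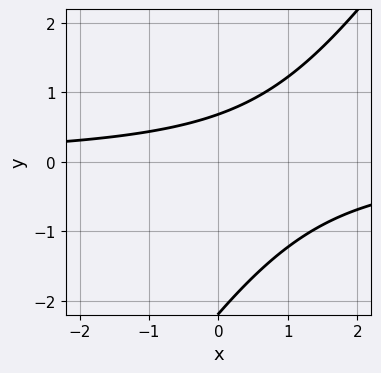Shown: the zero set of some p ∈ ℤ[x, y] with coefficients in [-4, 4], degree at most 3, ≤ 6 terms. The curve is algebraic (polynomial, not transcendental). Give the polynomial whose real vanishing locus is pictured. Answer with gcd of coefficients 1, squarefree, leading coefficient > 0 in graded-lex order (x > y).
3*x*y - 2*y^2 - 3*y + 3

(a) deg p = 2. The shape is more complex than any degree-1 curve.
(b) Observable constraints: no x-intercept at any integer in the box.
(c) Putting this together gives p.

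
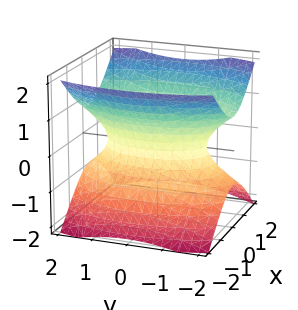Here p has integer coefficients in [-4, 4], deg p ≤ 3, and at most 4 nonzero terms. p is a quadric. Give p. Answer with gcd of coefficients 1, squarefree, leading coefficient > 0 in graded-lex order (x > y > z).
3*x^2 + y^2 - 3*z^2 - 2

(a) Degree: one connected sheet with a waist; a quadric, so deg p = 2.
(b) Symmetries: mirror symmetry z ↦ −z ⇒ only even powers of z; mirror symmetry x ↦ −x ⇒ only even powers of x; the y ↦ −y reflection is a symmetry, so y appears only in even powers.
(c) From the visible intercepts: no z-intercept at any integer in the box.
(d) Together with the visible shape, these determine p as stated.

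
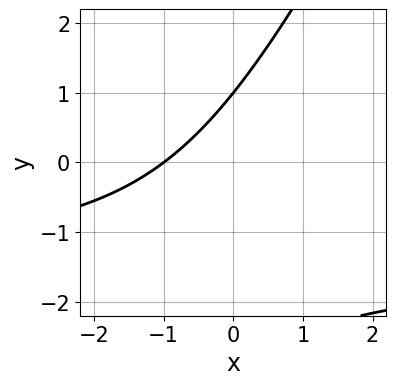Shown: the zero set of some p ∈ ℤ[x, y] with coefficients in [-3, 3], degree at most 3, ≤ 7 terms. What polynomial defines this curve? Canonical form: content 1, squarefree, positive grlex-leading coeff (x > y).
2*x*y - y^2 + 3*x - 2*y + 3

1. deg p = 2. The shape is more complex than any degree-1 curve.
2. From the visible intercepts: it crosses the x-axis at the gridline x = -1; it meets the y-axis at y = 1 (among the integer gridlines).
3. These observations pin down the coefficients.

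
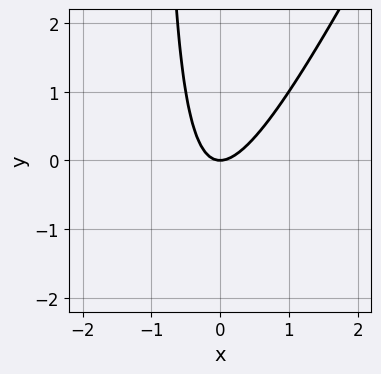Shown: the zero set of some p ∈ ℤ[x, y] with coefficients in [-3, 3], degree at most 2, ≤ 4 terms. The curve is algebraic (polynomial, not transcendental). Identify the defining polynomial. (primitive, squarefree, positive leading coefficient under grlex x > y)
1. The degree is 2 — a generic line meets the curve in up to 2 points.
2. From the visible intercepts: it meets the x-axis at x = 0 (among the integer gridlines); it meets the y-axis at y = 0 (among the integer gridlines).
3. Matching integer coefficients to the picture gives p.

2*x^2 - x*y - y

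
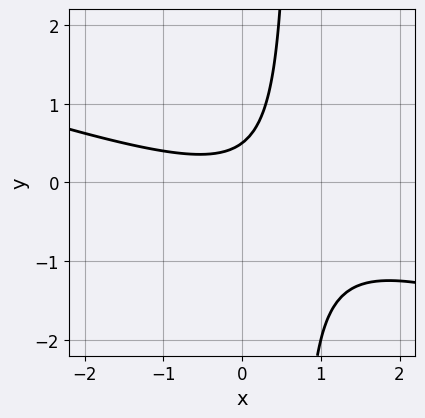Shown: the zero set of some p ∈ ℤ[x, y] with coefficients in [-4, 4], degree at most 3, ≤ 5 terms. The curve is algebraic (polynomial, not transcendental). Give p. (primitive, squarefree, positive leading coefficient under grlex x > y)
(a) The degree is 2 — a generic line meets the curve in up to 2 points.
(b) Reading off the gridlines: no x-intercept at any integer in the box.
(c) Assembling these constraints gives the stated polynomial.

x^2 + 3*x*y - 2*y + 1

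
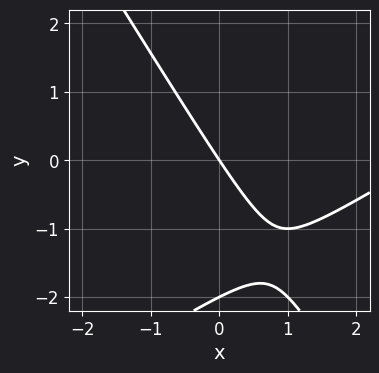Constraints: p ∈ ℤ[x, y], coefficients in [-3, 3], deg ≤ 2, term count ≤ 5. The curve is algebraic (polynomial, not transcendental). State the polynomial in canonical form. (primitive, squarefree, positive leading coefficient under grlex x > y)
x^2 - x*y - y^2 - 3*x - 2*y

(a) Degree: the shape is more complex than any degree-1 curve, so deg p = 2.
(b) Observable constraints: one x-axis crossing is at x = 0; the y-axis gridline crossings are at y ∈ {-2, 0}.
(c) Matching integer coefficients to the picture gives p.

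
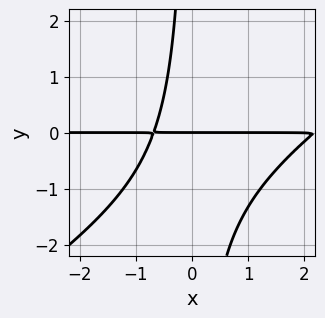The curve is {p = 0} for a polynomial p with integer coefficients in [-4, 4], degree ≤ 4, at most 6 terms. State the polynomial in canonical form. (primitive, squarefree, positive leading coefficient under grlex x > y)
2*x^2*y - 3*x*y^2 - 3*x*y - 3*y

First, the degree is 3 — no degree-2 curve has this shape.
Then, from the axis intercepts and sections: the visible x-axis segment lies entirely on the curve; it meets the y-axis at y = 0 (among the integer gridlines).
Finally, assembling these constraints gives the stated polynomial.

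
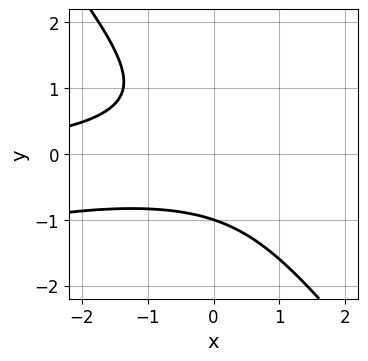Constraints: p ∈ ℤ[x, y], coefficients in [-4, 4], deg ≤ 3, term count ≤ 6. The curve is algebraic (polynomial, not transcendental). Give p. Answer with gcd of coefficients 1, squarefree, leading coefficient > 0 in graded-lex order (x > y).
x^2*y - 3*x*y^2 - 3*y^3 - 3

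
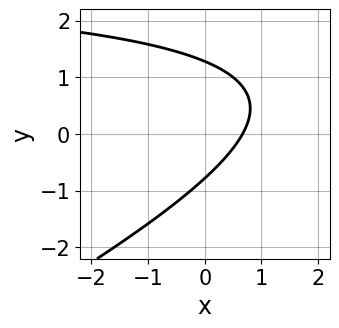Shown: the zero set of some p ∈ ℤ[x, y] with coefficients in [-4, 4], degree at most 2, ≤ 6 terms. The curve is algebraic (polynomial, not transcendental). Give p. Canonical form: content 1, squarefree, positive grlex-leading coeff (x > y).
x*y - 2*y^2 - 3*x + y + 2

The degree is 2 — no degree-1 curve has this shape.
The integer polynomial consistent with all of this is the stated p.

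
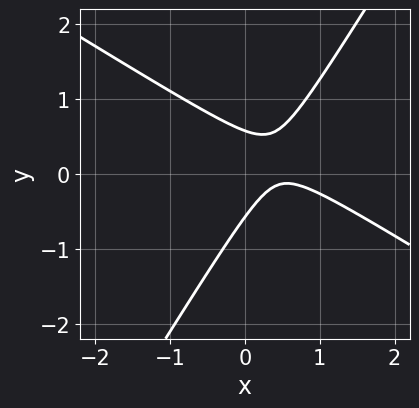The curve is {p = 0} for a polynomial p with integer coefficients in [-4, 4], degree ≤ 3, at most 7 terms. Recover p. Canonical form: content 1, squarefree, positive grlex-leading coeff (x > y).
deg p = 2. No degree-1 curve has this shape.
Reading off the gridlines: the curve avoids every integer x-axis point in the box.
Solving for integer coefficients yields p as stated.

3*x^2 + 3*x*y - 3*y^2 - 3*x + 1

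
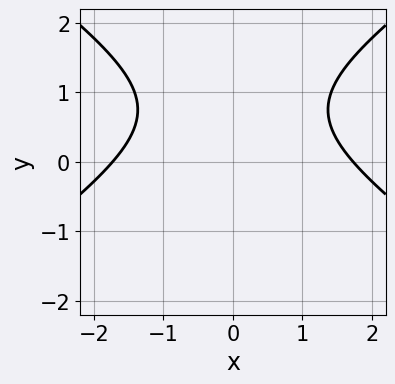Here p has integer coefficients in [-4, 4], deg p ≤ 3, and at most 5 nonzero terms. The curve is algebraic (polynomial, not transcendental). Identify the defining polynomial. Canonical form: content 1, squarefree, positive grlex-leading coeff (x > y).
x^2 - 2*y^2 + 3*y - 3

Degree: the shape is more complex than any degree-1 curve, so deg p = 2.
Symmetries: mirror symmetry x ↦ −x ⇒ only even powers of x.
From the visible intercepts: it misses every integer gridline on the y-axis.
Assembling these constraints gives the stated polynomial.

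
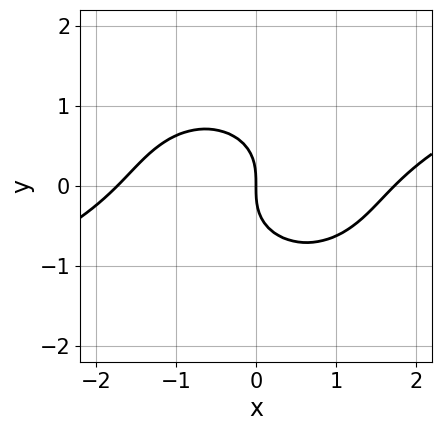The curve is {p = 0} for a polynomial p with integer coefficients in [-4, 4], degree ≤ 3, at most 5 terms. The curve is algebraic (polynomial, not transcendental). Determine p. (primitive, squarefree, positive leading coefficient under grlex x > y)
x^3 - 2*x^2*y - 3*y^3 - 3*x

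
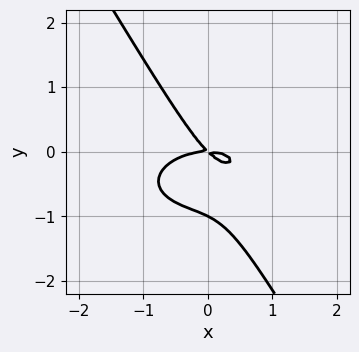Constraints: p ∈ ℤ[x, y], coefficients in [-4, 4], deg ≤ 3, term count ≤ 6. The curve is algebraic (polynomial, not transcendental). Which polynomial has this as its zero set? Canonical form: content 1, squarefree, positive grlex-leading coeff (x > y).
x^3 + 3*x*y^2 + 2*y^3 + 2*x*y + 2*y^2

Degree: a generic line meets the curve in up to 3 points, so deg p = 3.
Checking where it meets the axes: it meets the x-axis at x = 0 (among the integer gridlines); among the integer gridlines, it crosses the y-axis at y ∈ {-1, 0}.
Together with the visible shape, these determine p as stated.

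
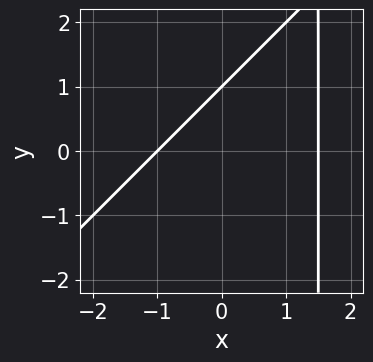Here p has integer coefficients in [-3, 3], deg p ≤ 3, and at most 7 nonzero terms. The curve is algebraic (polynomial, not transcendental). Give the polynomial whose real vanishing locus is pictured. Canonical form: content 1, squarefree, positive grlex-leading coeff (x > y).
First, degree: a generic line meets the curve in up to 2 points, so deg p = 2.
Then, from the visible intercepts: it meets the x-axis at x = -1 (among the integer gridlines); it meets the y-axis at y = 1 (among the integer gridlines).
Finally, solving for integer coefficients yields p as stated.

2*x^2 - 2*x*y - x + 3*y - 3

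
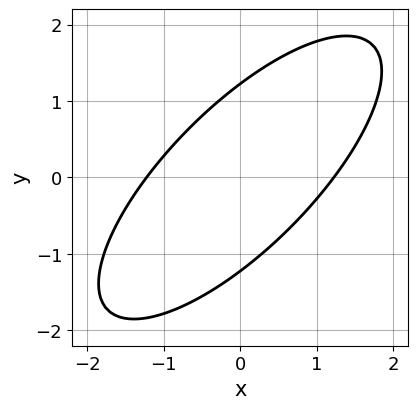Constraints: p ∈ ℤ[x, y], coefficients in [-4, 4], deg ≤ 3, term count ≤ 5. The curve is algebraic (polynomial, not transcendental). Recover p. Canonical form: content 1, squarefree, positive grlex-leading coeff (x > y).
First, degree: a generic line meets the curve in up to 2 points, so deg p = 2.
Finally, solving for integer coefficients yields p as stated.

2*x^2 - 3*x*y + 2*y^2 - 3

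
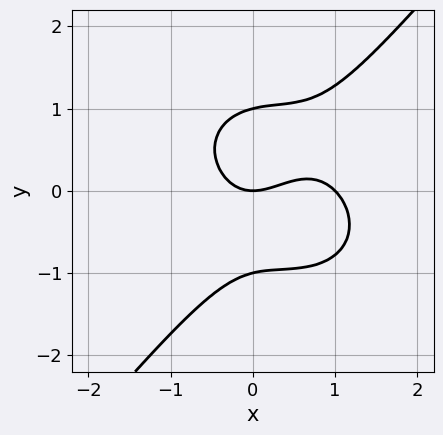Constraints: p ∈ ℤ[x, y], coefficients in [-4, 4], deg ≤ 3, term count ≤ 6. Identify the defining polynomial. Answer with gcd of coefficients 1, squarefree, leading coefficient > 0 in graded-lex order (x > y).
First, deg p = 3. A generic line meets the curve in up to 3 points.
Next, from the visible intercepts: the y-axis gridline crossings are at y ∈ {-1, 0, 1}; the x-axis gridline crossings are at x ∈ {0, 1}.
Finally, fitting integer coefficients to these (and the overall shape) gives p.

2*x^3 + x*y^2 - 2*y^3 - 2*x^2 + 2*y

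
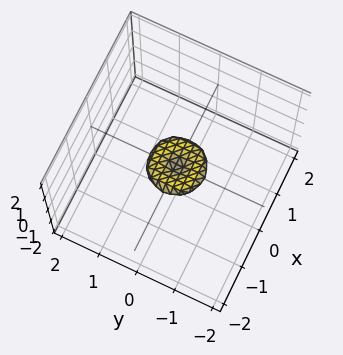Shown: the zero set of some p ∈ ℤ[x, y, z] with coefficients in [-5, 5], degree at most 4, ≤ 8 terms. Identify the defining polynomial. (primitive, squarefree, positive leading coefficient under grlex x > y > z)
1. deg p = 4.
2. Symmetry: every cross-section ⟂ z is a circle, so x, y appear only via x² + y².
3. Against the integer gridlines: a circular section at z = 0 has radius between 0 and 1; one x-axis crossing is at x = 0; it meets the z-axis at z = 0 (among the integer gridlines); it meets the y-axis at y = 0 (among the integer gridlines).
4. Fitting integer coefficients to these (and the overall shape) gives p.

2*x^4 + 4*x^2*y^2 + 2*y^4 - x^2 - y^2 + 3*z^2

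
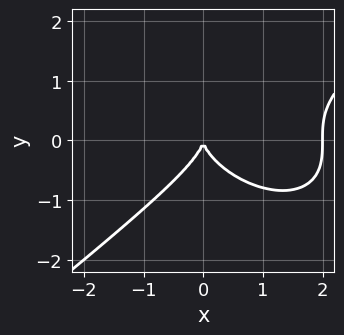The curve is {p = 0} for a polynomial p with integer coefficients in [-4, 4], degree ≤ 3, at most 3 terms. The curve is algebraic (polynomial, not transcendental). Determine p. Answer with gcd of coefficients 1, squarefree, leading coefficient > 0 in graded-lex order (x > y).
(a) deg p = 3. The shape is more complex than any degree-2 curve.
(b) Reading off the gridlines: the x-axis gridline crossings are at x ∈ {0, 2}; it meets the y-axis at y = 0 (among the integer gridlines).
(c) Fitting integer coefficients to these (and the overall shape) gives p.

x^3 - 2*y^3 - 2*x^2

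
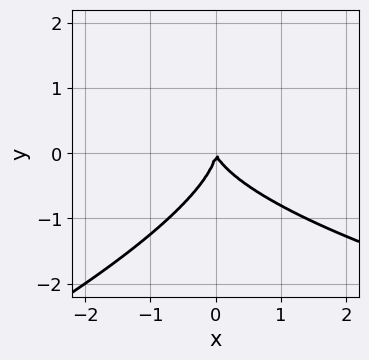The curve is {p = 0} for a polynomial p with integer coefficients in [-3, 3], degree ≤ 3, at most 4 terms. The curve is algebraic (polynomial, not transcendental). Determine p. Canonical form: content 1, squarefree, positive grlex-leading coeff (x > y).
deg p = 3. The shape is more complex than any degree-2 curve.
From the visible intercepts: one x-axis crossing is at x = 0; one y-axis crossing is at y = 0.
These observations pin down the coefficients.

x*y^2 - 3*y^3 - 3*x^2 - x*y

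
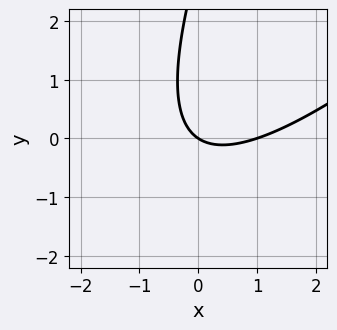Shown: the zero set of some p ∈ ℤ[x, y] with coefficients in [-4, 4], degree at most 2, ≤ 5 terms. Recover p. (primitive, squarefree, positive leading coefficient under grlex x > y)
(a) Degree: a generic line meets the curve in up to 2 points, so deg p = 2.
(b) Checking where it meets the axes: one y-axis crossing is at y = 0; the x-axis gridline crossings are at x ∈ {0, 1}.
(c) Fitting integer coefficients to these (and the overall shape) gives p.

2*x^2 - 3*x*y + y^2 - 2*x - 3*y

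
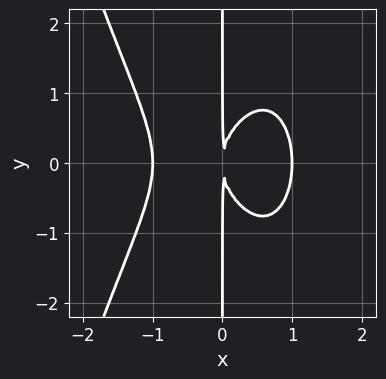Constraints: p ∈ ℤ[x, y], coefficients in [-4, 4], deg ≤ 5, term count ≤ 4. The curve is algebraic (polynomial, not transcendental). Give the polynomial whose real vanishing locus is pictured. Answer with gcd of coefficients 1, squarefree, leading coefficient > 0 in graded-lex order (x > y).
3*x^4 + 2*x*y^2 - 3*x^2

1. deg p = 4. A generic line meets the curve in up to 4 points.
2. Symmetries: it's symmetric under y → −y, forcing even powers of y.
3. Checking where it meets the axes: every point of the y-axis in the box is on the curve; among the integer gridlines, it crosses the x-axis at x ∈ {-1, 1}.
4. Fitting integer coefficients to these (and the overall shape) gives p.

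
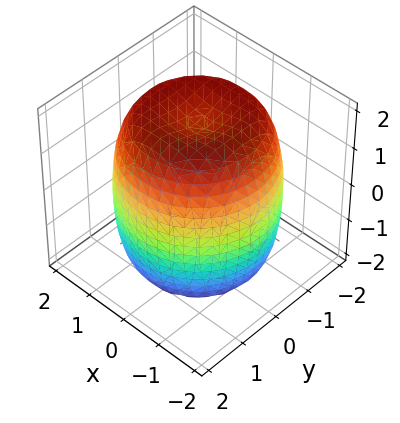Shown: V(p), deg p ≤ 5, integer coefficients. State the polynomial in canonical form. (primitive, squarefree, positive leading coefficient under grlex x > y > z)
x^4 + 2*x^2*y^2 + y^4 - 2*x^2 - 2*y^2 + z^2 - 3

First, the degree is 4 — no degree-3 surface has this shape.
Then, symmetries: the surface is invariant under rotation about z: p = q(x² + y², z).
Next, against the integer gridlines: a circular section at z = 1 has radius between 1 and 2.
Finally, putting this together gives p.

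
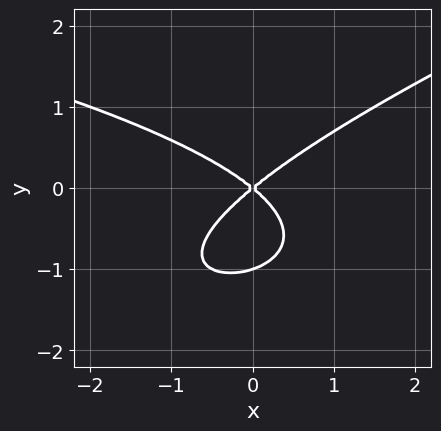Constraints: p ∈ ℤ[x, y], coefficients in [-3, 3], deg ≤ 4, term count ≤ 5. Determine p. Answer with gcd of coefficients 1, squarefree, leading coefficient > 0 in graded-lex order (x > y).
x*y^2 - 3*y^3 + 2*x^2 - 3*y^2

(a) deg p = 3. A generic line meets the curve in up to 3 points.
(b) Against the integer gridlines: the y-axis gridline crossings are at y ∈ {-1, 0}; it meets the x-axis at x = 0 (among the integer gridlines).
(c) The integer polynomial consistent with all of this is the stated p.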